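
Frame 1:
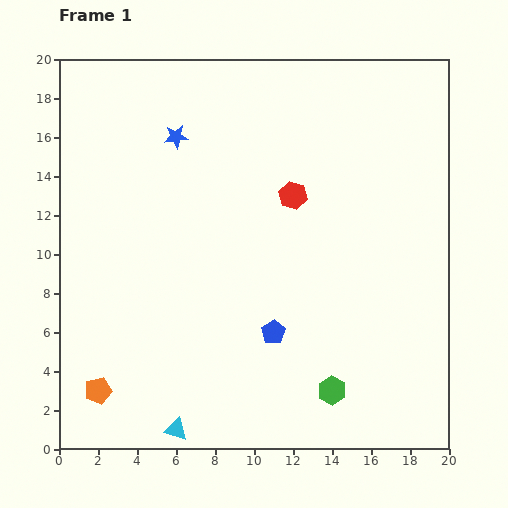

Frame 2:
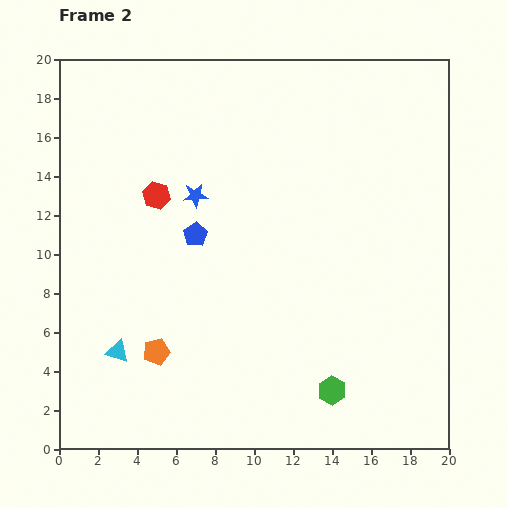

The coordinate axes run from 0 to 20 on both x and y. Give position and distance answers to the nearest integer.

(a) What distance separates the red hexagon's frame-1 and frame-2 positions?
7

The red hexagon moved from (12, 13) to (5, 13), a distance of √(7² + 0²) ≈ 7.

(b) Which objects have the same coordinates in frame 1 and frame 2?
the green hexagon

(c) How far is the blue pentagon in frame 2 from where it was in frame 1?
6

The blue pentagon moved from (11, 6) to (7, 11), a distance of √(4² + 5²) ≈ 6.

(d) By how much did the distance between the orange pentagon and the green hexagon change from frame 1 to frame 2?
-3

Distance in frame 1: 12. Distance in frame 2: 9.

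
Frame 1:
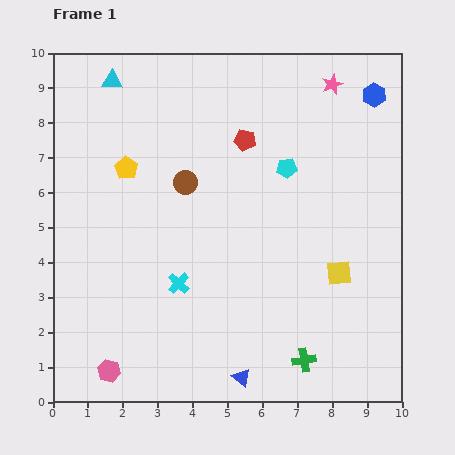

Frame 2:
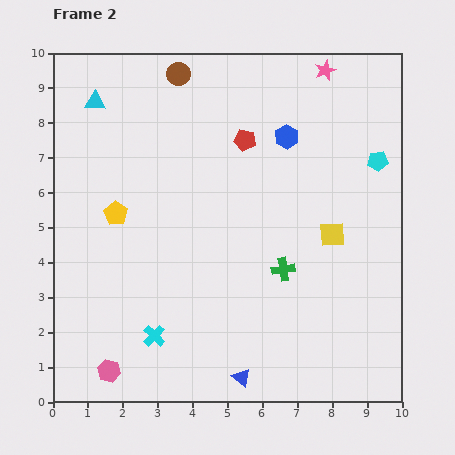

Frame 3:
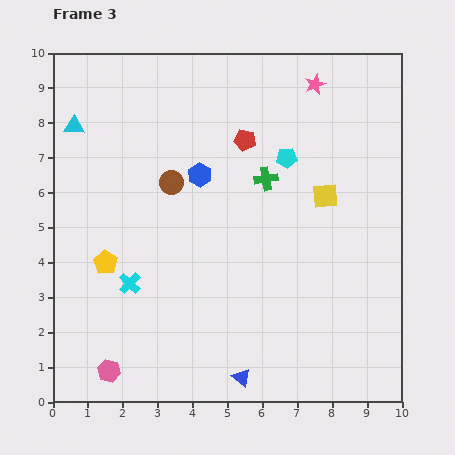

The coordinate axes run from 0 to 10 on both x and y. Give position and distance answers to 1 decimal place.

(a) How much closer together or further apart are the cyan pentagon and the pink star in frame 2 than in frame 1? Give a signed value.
+0.3

Distance in frame 1: 2.7. Distance in frame 2: 3.0.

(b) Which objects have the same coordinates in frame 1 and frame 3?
the pink hexagon, the red pentagon, the blue triangle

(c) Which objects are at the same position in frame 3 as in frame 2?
the pink hexagon, the red pentagon, the blue triangle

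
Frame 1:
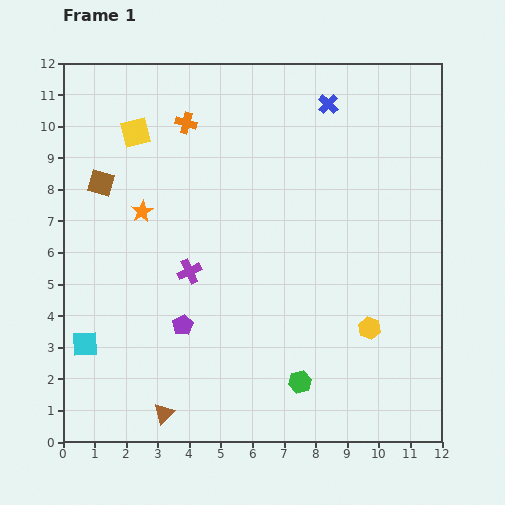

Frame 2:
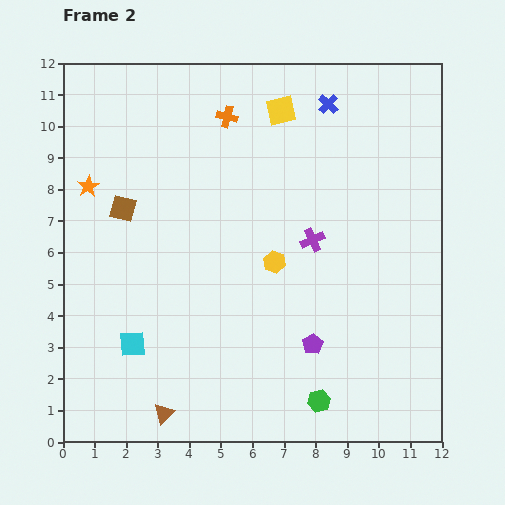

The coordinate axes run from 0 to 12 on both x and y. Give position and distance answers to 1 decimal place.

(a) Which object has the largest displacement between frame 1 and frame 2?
the yellow square

(moved 4.7; next 4.1)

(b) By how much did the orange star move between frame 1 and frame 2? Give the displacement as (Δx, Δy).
(-1.7, 0.8)

The orange star was at (2.5, 7.3) in frame 1 and (0.8, 8.1) in frame 2.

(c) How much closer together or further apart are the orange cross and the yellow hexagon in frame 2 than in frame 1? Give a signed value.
-3.9

Distance in frame 1: 8.7. Distance in frame 2: 4.8.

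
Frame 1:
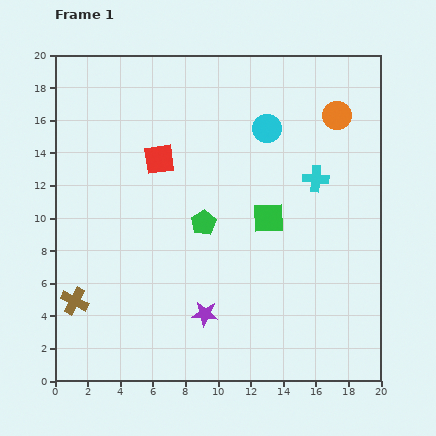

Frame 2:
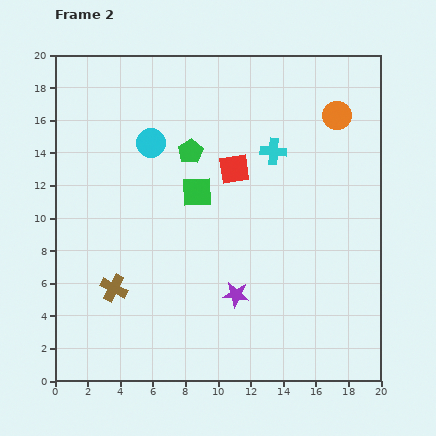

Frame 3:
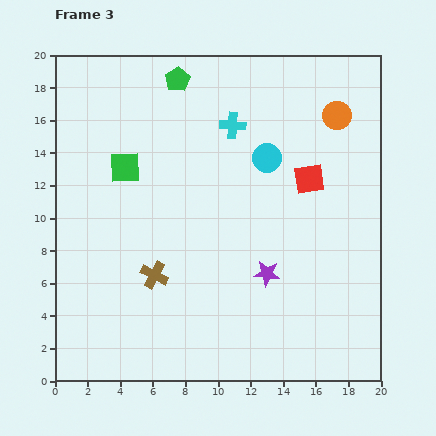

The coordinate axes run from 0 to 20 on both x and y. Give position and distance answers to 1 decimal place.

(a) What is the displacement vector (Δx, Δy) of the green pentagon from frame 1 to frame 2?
(-0.8, 4.4)

The green pentagon was at (9.1, 9.7) in frame 1 and (8.3, 14.1) in frame 2.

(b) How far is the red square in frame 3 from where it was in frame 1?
9.3

The red square moved from (6.4, 13.6) to (15.6, 12.4), a distance of √(9.2² + 1.2²) ≈ 9.3.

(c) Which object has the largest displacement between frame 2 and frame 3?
the cyan circle

(moved 7.2; next 4.6)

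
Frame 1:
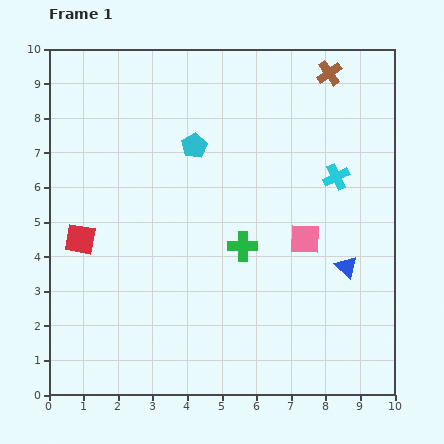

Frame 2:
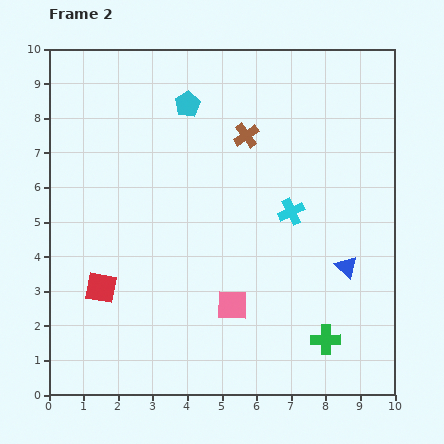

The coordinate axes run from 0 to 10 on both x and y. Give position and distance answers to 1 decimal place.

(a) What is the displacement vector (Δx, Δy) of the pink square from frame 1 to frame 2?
(-2.1, -1.9)

The pink square was at (7.4, 4.5) in frame 1 and (5.3, 2.6) in frame 2.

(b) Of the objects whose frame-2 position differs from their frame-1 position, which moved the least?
the cyan pentagon

(moved 1.2)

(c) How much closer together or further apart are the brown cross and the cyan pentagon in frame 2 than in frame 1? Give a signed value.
-2.5

Distance in frame 1: 4.4. Distance in frame 2: 1.9.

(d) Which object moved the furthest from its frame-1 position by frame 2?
the green cross

(moved 3.6; next 3.0)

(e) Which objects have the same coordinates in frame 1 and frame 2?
the blue triangle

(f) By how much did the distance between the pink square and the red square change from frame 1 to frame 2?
-2.7

Distance in frame 1: 6.5. Distance in frame 2: 3.8.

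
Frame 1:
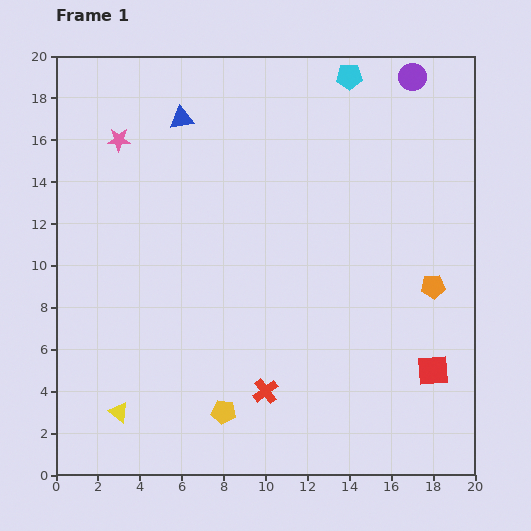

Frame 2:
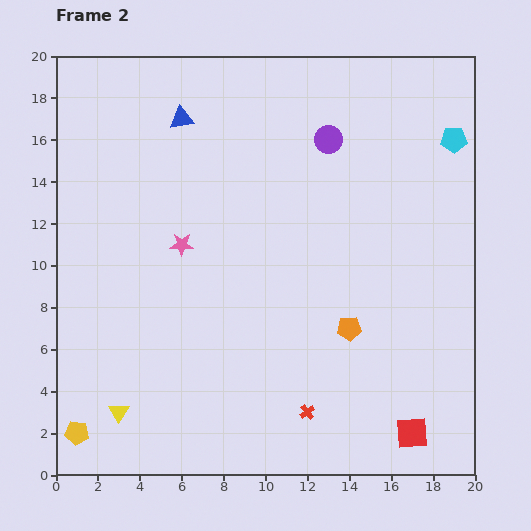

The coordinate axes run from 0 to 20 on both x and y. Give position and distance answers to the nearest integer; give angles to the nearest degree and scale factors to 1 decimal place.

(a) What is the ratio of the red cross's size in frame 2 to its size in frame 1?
0.6×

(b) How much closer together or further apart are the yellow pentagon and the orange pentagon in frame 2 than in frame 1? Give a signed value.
+2

Distance in frame 1: 12. Distance in frame 2: 14.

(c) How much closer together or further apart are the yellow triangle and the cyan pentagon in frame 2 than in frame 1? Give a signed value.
+2

Distance in frame 1: 19. Distance in frame 2: 21.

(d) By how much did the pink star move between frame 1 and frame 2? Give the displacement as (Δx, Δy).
(3, -5)

The pink star was at (3, 16) in frame 1 and (6, 11) in frame 2.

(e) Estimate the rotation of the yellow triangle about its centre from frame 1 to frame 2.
23° clockwise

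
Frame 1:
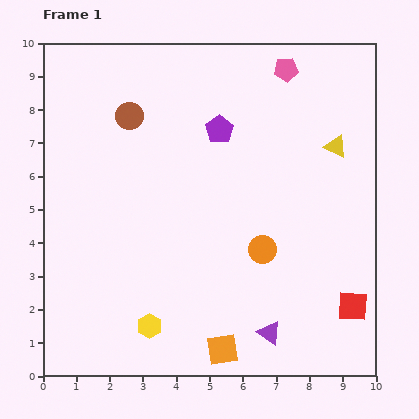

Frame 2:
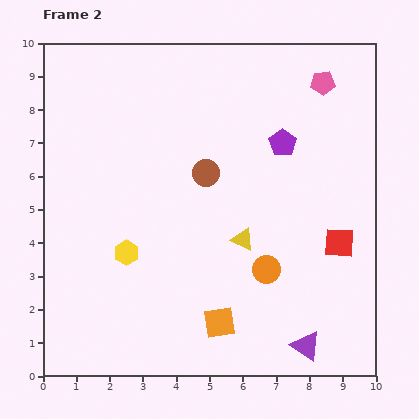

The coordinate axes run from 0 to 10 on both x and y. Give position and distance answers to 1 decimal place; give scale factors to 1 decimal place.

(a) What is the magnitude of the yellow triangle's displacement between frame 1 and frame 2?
4.0

The yellow triangle moved from (8.8, 6.9) to (6.0, 4.1), a distance of √(2.8² + 2.8²) ≈ 4.0.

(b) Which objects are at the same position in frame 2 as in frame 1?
none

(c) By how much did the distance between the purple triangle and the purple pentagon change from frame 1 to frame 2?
-0.2

Distance in frame 1: 6.3. Distance in frame 2: 6.1.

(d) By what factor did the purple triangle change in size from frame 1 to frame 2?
1.3×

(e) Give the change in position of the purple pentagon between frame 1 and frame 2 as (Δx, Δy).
(1.9, -0.4)

The purple pentagon was at (5.3, 7.4) in frame 1 and (7.2, 7.0) in frame 2.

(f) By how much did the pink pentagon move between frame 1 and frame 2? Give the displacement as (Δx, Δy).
(1.1, -0.4)

The pink pentagon was at (7.3, 9.2) in frame 1 and (8.4, 8.8) in frame 2.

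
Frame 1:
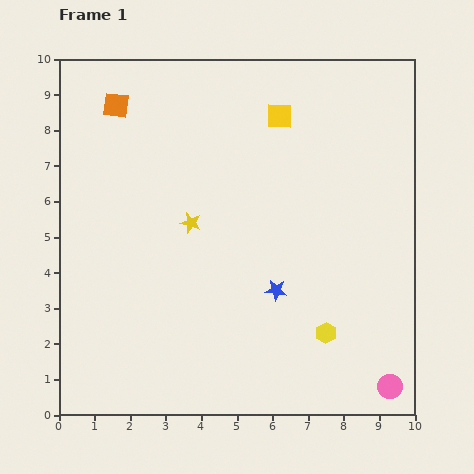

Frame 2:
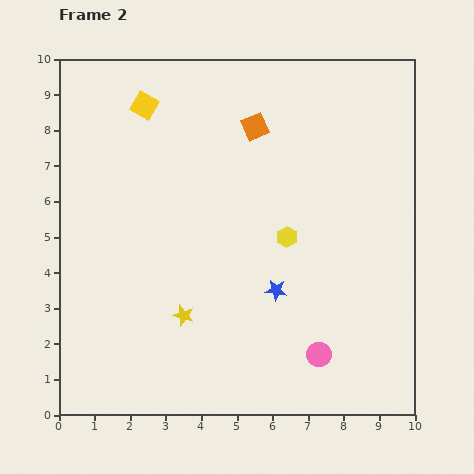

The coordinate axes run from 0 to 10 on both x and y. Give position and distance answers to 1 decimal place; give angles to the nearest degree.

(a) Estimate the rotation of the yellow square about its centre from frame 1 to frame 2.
29° clockwise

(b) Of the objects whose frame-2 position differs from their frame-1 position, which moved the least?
the pink circle

(moved 2.2)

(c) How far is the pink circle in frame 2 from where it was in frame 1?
2.2

The pink circle moved from (9.3, 0.8) to (7.3, 1.7), a distance of √(2.0² + 0.9²) ≈ 2.2.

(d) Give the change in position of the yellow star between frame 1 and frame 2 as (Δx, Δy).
(-0.2, -2.6)

The yellow star was at (3.7, 5.4) in frame 1 and (3.5, 2.8) in frame 2.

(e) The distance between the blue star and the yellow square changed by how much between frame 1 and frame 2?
+1.5

Distance in frame 1: 4.9. Distance in frame 2: 6.4.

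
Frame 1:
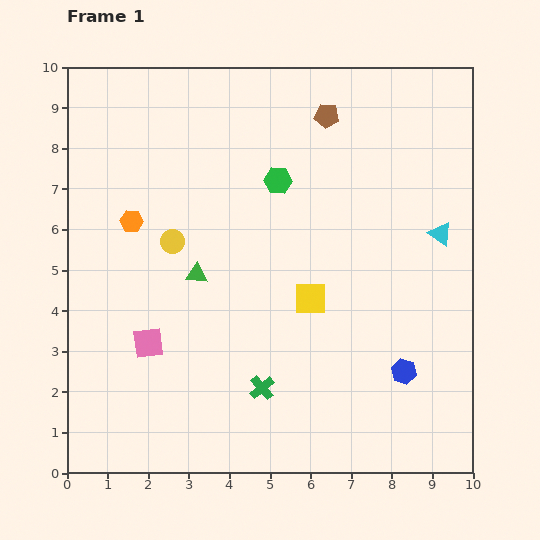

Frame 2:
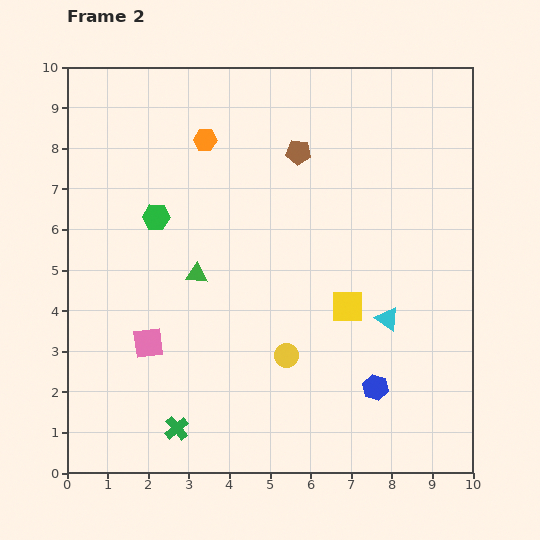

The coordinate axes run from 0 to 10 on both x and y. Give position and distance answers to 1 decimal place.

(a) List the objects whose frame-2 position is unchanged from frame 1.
the green triangle, the pink square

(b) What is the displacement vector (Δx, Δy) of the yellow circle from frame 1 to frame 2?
(2.8, -2.8)

The yellow circle was at (2.6, 5.7) in frame 1 and (5.4, 2.9) in frame 2.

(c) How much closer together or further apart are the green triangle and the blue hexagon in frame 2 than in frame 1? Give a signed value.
-0.4

Distance in frame 1: 5.6. Distance in frame 2: 5.2.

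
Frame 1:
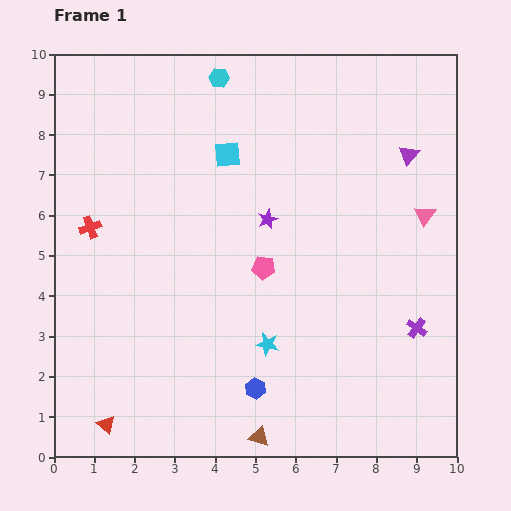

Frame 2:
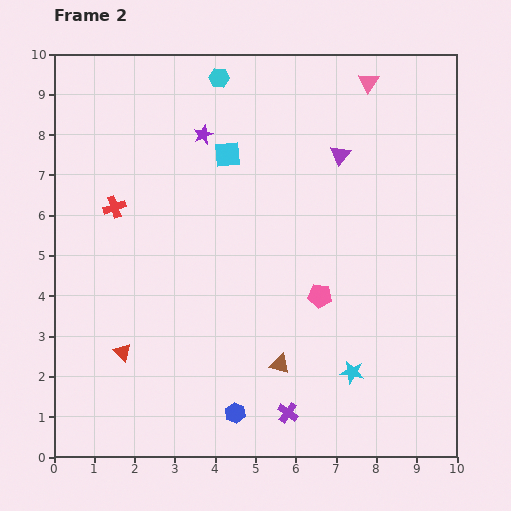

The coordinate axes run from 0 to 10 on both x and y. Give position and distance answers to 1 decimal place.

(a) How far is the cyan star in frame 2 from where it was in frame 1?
2.2

The cyan star moved from (5.3, 2.8) to (7.4, 2.1), a distance of √(2.1² + 0.7²) ≈ 2.2.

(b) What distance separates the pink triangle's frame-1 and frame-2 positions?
3.6

The pink triangle moved from (9.2, 6.0) to (7.8, 9.3), a distance of √(1.4² + 3.3²) ≈ 3.6.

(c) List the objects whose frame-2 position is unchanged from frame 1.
the cyan hexagon, the cyan square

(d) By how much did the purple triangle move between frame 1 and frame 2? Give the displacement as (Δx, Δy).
(-1.7, 0.0)

The purple triangle was at (8.8, 7.5) in frame 1 and (7.1, 7.5) in frame 2.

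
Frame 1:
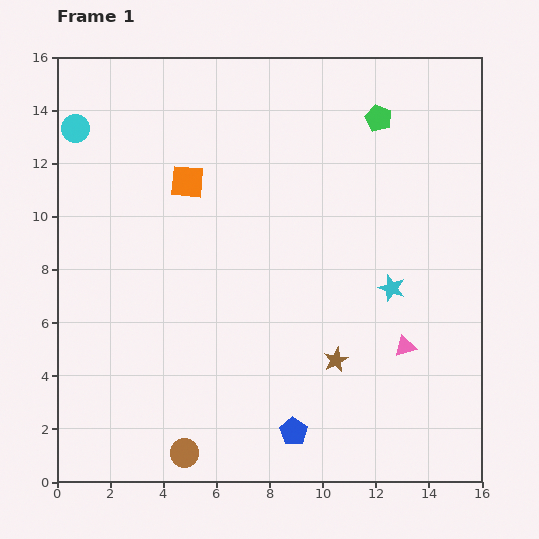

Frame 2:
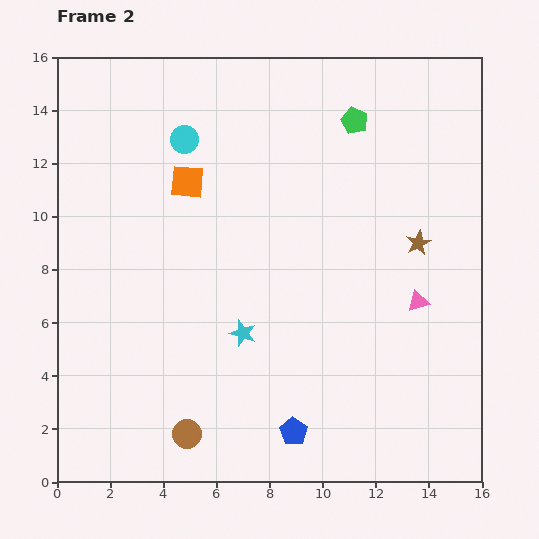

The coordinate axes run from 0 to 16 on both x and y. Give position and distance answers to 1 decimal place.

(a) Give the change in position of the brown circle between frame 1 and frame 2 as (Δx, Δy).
(0.1, 0.7)

The brown circle was at (4.8, 1.1) in frame 1 and (4.9, 1.8) in frame 2.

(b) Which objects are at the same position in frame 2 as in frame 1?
the orange square, the blue pentagon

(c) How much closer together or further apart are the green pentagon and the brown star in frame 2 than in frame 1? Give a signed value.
-4.0

Distance in frame 1: 9.2. Distance in frame 2: 5.2.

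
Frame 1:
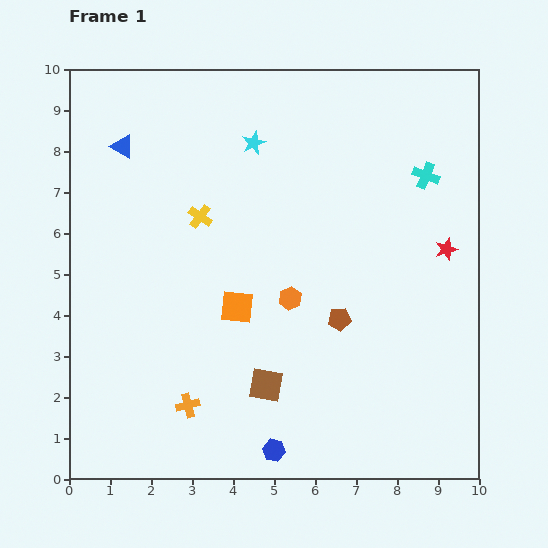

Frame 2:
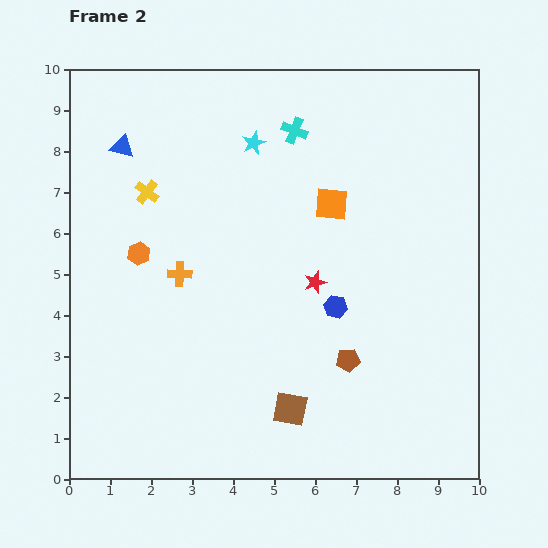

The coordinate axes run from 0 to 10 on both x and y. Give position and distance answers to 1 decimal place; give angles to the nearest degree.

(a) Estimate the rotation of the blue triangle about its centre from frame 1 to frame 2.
15° counter-clockwise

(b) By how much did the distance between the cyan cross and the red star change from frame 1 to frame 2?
+1.8

Distance in frame 1: 1.9. Distance in frame 2: 3.7.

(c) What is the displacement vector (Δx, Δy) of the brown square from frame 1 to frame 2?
(0.6, -0.6)

The brown square was at (4.8, 2.3) in frame 1 and (5.4, 1.7) in frame 2.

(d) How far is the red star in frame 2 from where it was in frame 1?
3.3

The red star moved from (9.2, 5.6) to (6.0, 4.8), a distance of √(3.2² + 0.8²) ≈ 3.3.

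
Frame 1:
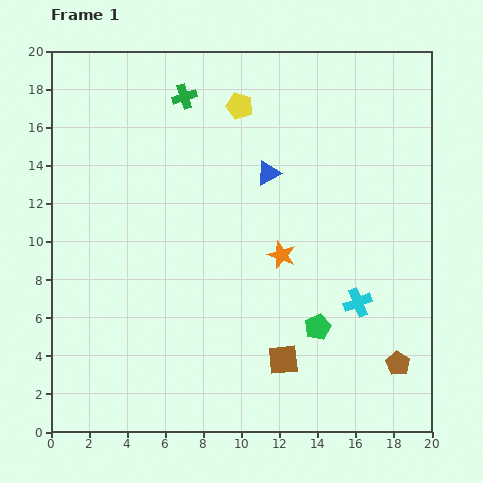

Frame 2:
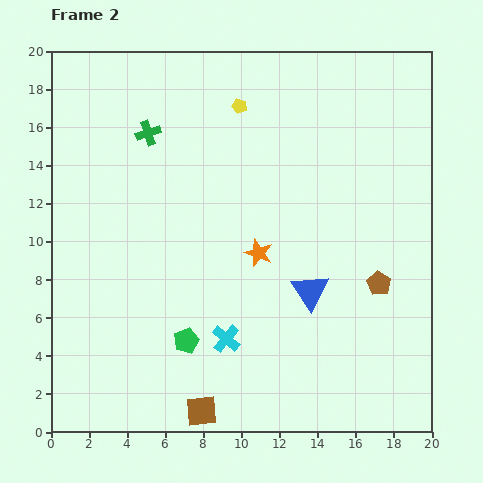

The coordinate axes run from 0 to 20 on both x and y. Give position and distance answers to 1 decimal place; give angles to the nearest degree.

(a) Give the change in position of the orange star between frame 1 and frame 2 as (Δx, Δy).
(-1.2, 0.1)

The orange star was at (12.1, 9.3) in frame 1 and (10.9, 9.4) in frame 2.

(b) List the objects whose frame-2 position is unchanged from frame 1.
the yellow pentagon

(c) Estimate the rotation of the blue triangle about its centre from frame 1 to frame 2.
34° counter-clockwise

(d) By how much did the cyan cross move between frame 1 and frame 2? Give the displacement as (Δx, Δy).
(-6.9, -1.9)

The cyan cross was at (16.1, 6.8) in frame 1 and (9.2, 4.9) in frame 2.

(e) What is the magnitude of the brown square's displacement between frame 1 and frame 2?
5.1

The brown square moved from (12.2, 3.8) to (7.9, 1.1), a distance of √(4.3² + 2.7²) ≈ 5.1.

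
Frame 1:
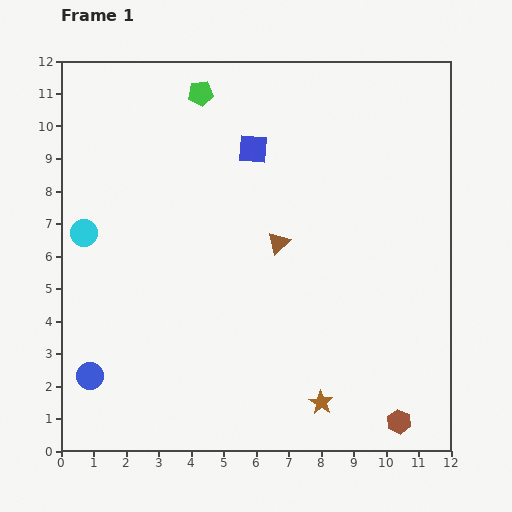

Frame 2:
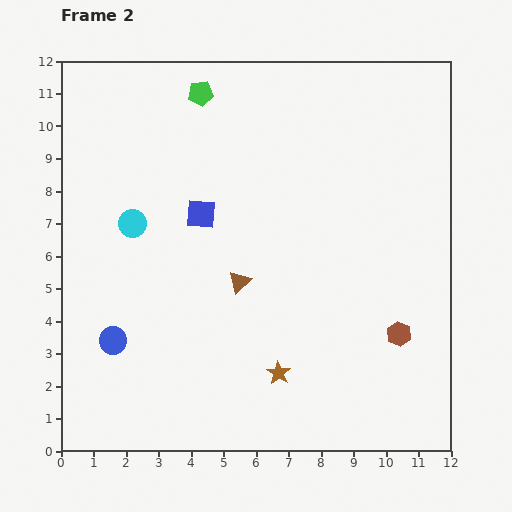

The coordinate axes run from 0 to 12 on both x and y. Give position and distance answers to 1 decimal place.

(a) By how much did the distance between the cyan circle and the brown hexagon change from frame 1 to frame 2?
-2.4

Distance in frame 1: 11.3. Distance in frame 2: 8.9.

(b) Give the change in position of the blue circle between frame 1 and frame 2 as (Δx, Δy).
(0.7, 1.1)

The blue circle was at (0.9, 2.3) in frame 1 and (1.6, 3.4) in frame 2.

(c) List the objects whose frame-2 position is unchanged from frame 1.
the green pentagon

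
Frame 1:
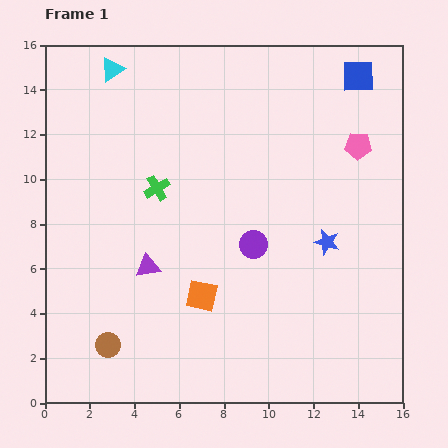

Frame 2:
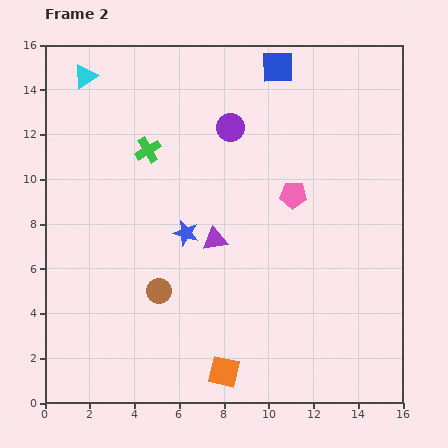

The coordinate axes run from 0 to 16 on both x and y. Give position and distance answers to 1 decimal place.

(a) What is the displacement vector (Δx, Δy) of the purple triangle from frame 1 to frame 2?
(3.0, 1.2)

The purple triangle was at (4.6, 6.1) in frame 1 and (7.6, 7.3) in frame 2.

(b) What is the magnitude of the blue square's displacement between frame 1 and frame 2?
3.6

The blue square moved from (14.0, 14.6) to (10.4, 15.0), a distance of √(3.6² + 0.4²) ≈ 3.6.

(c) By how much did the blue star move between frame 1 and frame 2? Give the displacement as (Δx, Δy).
(-6.3, 0.4)

The blue star was at (12.6, 7.2) in frame 1 and (6.3, 7.6) in frame 2.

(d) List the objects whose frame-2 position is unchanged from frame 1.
none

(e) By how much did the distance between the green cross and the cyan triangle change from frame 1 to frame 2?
-1.4

Distance in frame 1: 5.7. Distance in frame 2: 4.3.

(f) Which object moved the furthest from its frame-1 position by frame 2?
the blue star

(moved 6.3; next 5.3)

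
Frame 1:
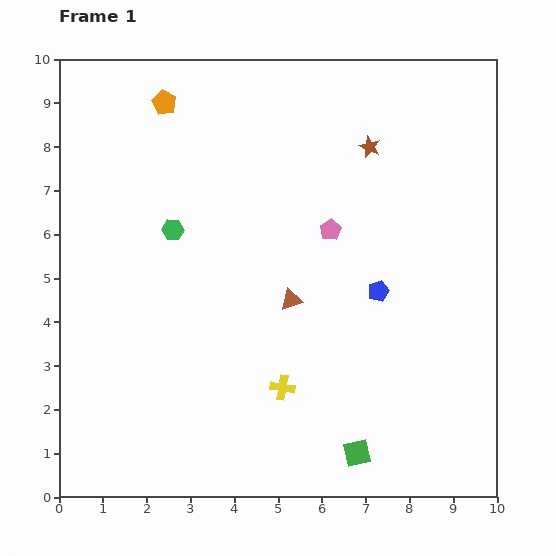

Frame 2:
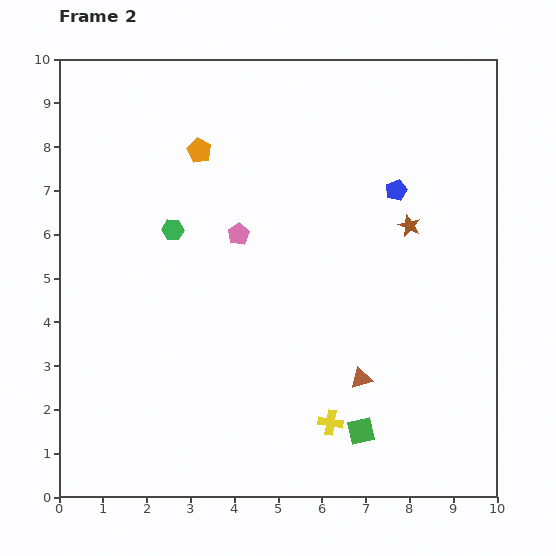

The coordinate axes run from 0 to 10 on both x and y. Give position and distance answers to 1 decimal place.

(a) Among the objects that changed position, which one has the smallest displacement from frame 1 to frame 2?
the green square

(moved 0.5)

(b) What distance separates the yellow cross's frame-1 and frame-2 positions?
1.4

The yellow cross moved from (5.1, 2.5) to (6.2, 1.7), a distance of √(1.1² + 0.8²) ≈ 1.4.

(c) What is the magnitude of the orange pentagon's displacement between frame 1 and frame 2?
1.4

The orange pentagon moved from (2.4, 9.0) to (3.2, 7.9), a distance of √(0.8² + 1.1²) ≈ 1.4.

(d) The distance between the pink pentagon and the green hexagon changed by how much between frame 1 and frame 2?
-2.1

Distance in frame 1: 3.6. Distance in frame 2: 1.5.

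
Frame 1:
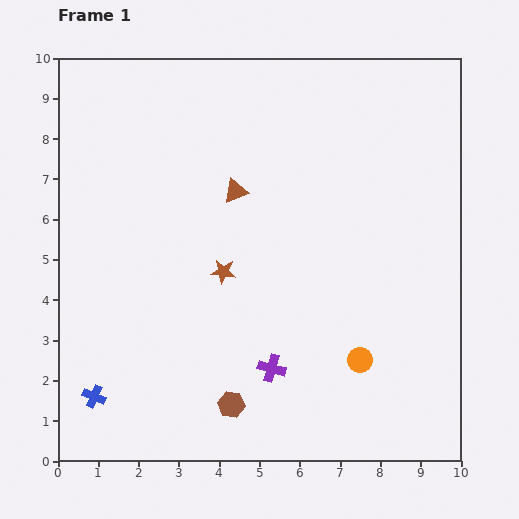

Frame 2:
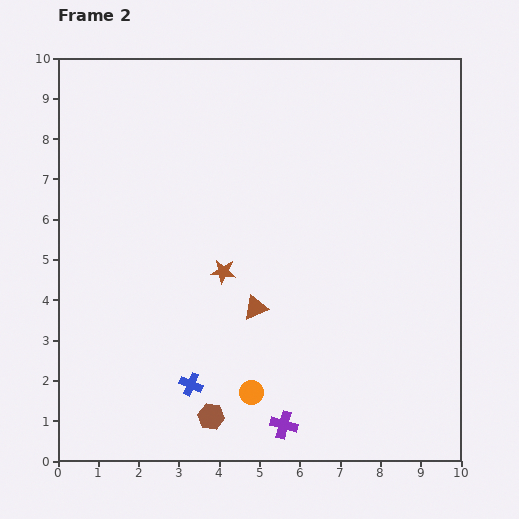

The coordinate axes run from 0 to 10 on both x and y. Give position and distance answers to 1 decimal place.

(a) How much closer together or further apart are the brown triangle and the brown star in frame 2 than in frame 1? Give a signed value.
-0.8

Distance in frame 1: 2.0. Distance in frame 2: 1.2.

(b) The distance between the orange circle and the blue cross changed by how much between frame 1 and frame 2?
-5.2

Distance in frame 1: 6.7. Distance in frame 2: 1.5.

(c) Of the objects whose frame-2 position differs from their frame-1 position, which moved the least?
the brown hexagon

(moved 0.6)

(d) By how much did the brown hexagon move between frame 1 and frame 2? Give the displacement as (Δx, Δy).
(-0.5, -0.3)

The brown hexagon was at (4.3, 1.4) in frame 1 and (3.8, 1.1) in frame 2.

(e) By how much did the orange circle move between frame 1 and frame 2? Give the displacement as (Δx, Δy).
(-2.7, -0.8)

The orange circle was at (7.5, 2.5) in frame 1 and (4.8, 1.7) in frame 2.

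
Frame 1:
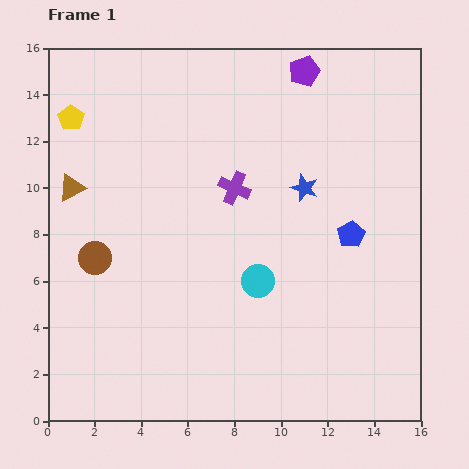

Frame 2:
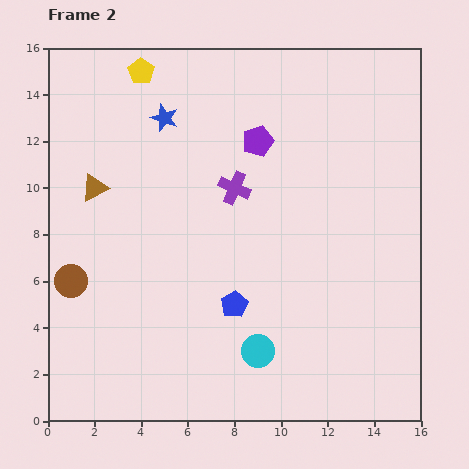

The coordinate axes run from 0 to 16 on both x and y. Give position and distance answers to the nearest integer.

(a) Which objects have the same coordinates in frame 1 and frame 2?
the purple cross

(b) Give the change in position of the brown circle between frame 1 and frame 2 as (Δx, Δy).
(-1, -1)

The brown circle was at (2, 7) in frame 1 and (1, 6) in frame 2.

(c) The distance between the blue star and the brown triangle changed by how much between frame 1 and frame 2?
-6

Distance in frame 1: 10. Distance in frame 2: 4.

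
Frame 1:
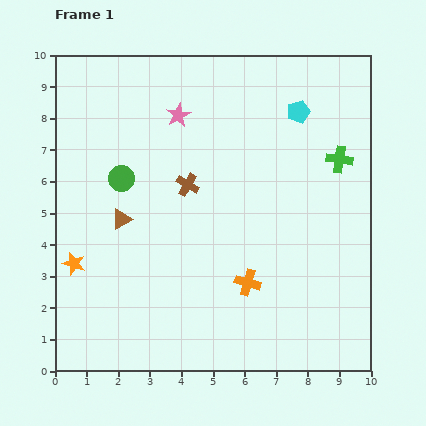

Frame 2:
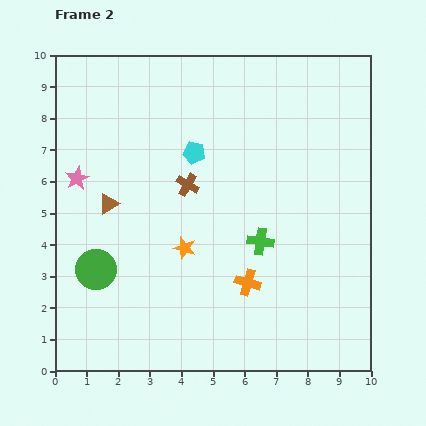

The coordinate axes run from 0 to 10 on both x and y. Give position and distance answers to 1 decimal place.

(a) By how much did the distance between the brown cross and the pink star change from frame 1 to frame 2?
+1.3

Distance in frame 1: 2.2. Distance in frame 2: 3.5.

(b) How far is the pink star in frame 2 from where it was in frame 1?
3.8

The pink star moved from (3.9, 8.1) to (0.7, 6.1), a distance of √(3.2² + 2.0²) ≈ 3.8.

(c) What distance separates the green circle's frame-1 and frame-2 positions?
3.0

The green circle moved from (2.1, 6.1) to (1.3, 3.2), a distance of √(0.8² + 2.9²) ≈ 3.0.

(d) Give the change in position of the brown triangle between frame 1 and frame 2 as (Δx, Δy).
(-0.4, 0.5)

The brown triangle was at (2.1, 4.8) in frame 1 and (1.7, 5.3) in frame 2.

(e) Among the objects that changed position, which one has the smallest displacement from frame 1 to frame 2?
the brown triangle

(moved 0.6)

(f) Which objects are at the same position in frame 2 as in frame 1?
the orange cross, the brown cross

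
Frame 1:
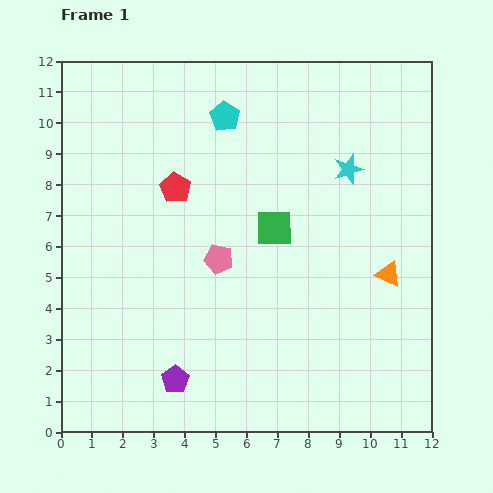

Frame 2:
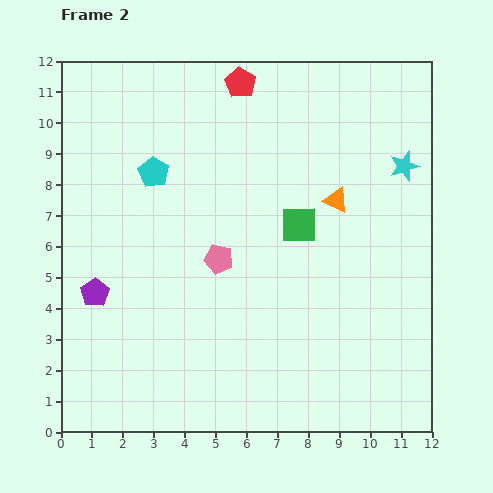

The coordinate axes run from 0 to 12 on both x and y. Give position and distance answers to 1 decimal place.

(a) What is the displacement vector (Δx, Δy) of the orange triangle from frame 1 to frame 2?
(-1.7, 2.4)

The orange triangle was at (10.6, 5.1) in frame 1 and (8.9, 7.5) in frame 2.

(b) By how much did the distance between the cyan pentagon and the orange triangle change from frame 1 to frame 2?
-1.4

Distance in frame 1: 7.4. Distance in frame 2: 6.0.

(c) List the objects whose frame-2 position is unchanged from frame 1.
the pink pentagon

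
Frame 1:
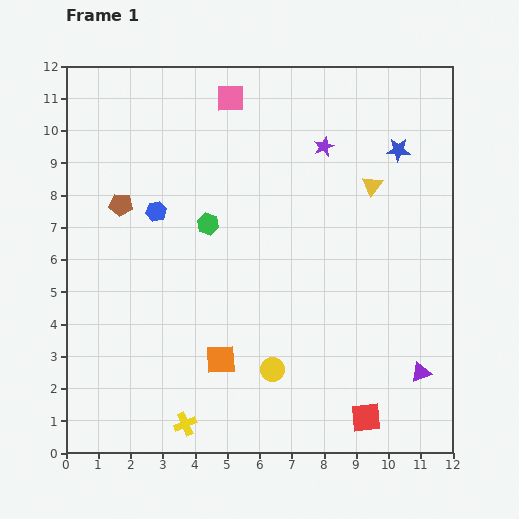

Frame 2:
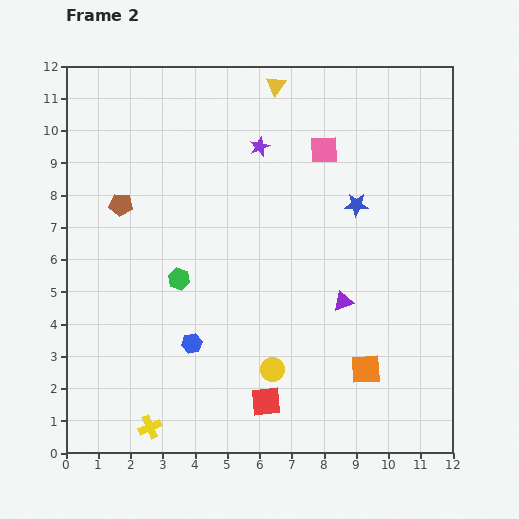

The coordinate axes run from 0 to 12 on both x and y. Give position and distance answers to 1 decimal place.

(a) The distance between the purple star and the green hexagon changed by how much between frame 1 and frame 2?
+0.5

Distance in frame 1: 4.3. Distance in frame 2: 4.8.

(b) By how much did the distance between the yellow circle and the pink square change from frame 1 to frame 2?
-1.5

Distance in frame 1: 8.5. Distance in frame 2: 7.0.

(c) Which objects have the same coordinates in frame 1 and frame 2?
the yellow circle, the brown pentagon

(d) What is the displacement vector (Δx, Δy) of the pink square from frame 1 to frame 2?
(2.9, -1.6)

The pink square was at (5.1, 11.0) in frame 1 and (8.0, 9.4) in frame 2.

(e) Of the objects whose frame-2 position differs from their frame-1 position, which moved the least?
the yellow cross

(moved 1.1)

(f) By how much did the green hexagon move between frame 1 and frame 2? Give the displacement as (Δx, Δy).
(-0.9, -1.7)

The green hexagon was at (4.4, 7.1) in frame 1 and (3.5, 5.4) in frame 2.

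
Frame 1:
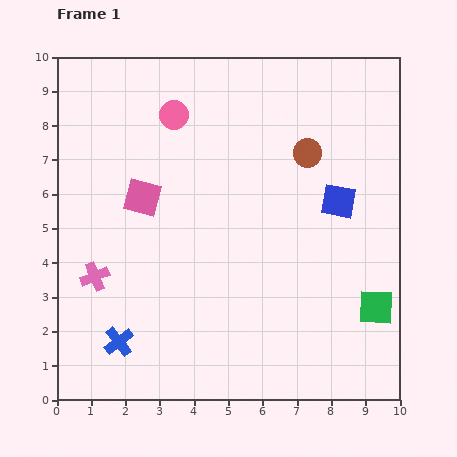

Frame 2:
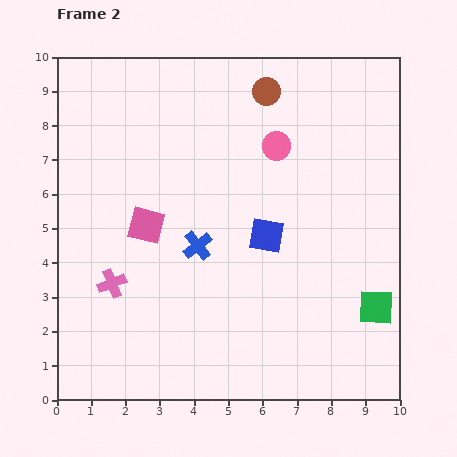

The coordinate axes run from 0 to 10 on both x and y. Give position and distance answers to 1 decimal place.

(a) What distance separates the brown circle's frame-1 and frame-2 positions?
2.2

The brown circle moved from (7.3, 7.2) to (6.1, 9.0), a distance of √(1.2² + 1.8²) ≈ 2.2.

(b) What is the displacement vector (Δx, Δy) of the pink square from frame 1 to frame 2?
(0.1, -0.8)

The pink square was at (2.5, 5.9) in frame 1 and (2.6, 5.1) in frame 2.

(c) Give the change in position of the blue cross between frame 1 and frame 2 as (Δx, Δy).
(2.3, 2.8)

The blue cross was at (1.8, 1.7) in frame 1 and (4.1, 4.5) in frame 2.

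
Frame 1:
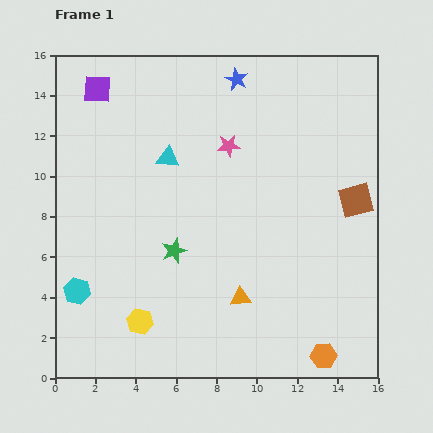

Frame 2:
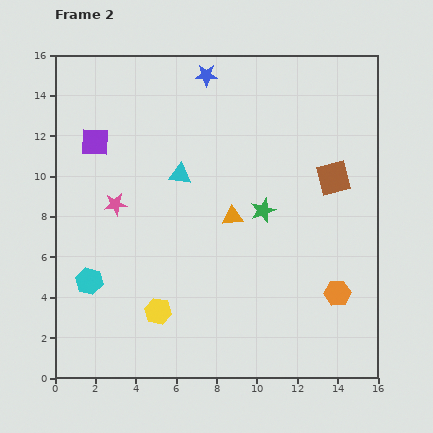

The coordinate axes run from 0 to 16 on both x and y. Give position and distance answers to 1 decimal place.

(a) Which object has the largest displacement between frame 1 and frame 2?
the pink star

(moved 6.3; next 4.8)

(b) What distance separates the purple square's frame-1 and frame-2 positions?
2.6

The purple square moved from (2.1, 14.3) to (2.0, 11.7), a distance of √(0.1² + 2.6²) ≈ 2.6.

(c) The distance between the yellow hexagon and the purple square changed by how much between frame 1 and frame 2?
-2.7

Distance in frame 1: 11.7. Distance in frame 2: 9.0.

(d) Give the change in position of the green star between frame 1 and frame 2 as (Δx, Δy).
(4.4, 2.0)

The green star was at (5.9, 6.3) in frame 1 and (10.3, 8.3) in frame 2.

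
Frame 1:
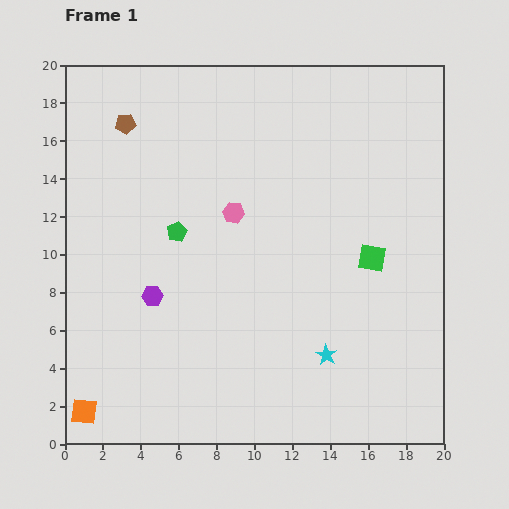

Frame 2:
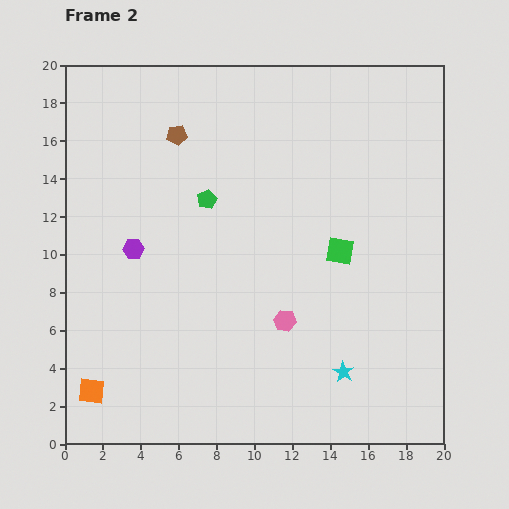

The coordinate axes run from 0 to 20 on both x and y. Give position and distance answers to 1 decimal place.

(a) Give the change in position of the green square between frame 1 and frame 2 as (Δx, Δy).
(-1.7, 0.4)

The green square was at (16.2, 9.8) in frame 1 and (14.5, 10.2) in frame 2.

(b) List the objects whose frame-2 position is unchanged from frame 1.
none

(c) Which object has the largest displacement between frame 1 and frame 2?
the pink hexagon

(moved 6.3; next 2.8)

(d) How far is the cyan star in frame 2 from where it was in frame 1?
1.3

The cyan star moved from (13.8, 4.7) to (14.7, 3.8), a distance of √(0.9² + 0.9²) ≈ 1.3.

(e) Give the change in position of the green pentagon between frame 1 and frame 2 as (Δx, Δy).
(1.6, 1.7)

The green pentagon was at (5.9, 11.2) in frame 1 and (7.5, 12.9) in frame 2.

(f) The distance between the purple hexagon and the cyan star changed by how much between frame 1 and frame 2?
+3.2

Distance in frame 1: 9.7. Distance in frame 2: 12.9.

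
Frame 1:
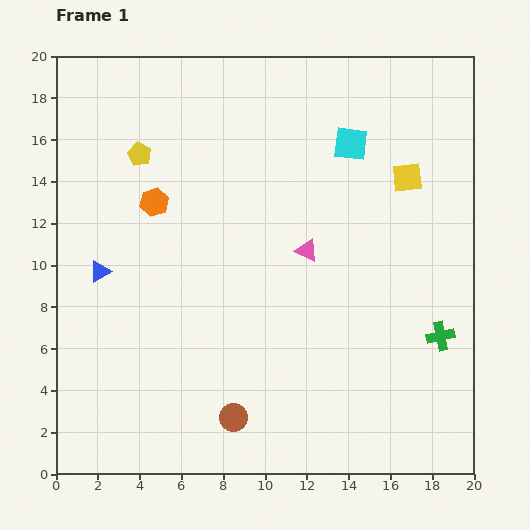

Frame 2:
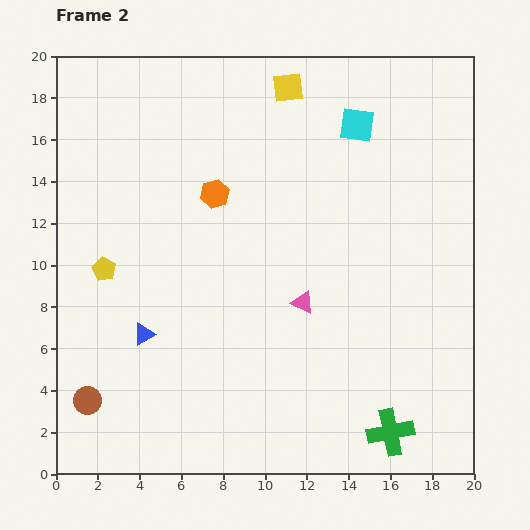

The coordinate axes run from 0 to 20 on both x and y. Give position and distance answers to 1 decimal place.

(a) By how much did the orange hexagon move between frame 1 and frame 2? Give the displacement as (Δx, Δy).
(2.9, 0.4)

The orange hexagon was at (4.7, 13.0) in frame 1 and (7.6, 13.4) in frame 2.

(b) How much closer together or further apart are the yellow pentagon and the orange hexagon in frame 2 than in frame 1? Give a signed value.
+4.0

Distance in frame 1: 2.4. Distance in frame 2: 6.4.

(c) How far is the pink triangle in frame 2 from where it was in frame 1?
2.5

The pink triangle moved from (12.0, 10.7) to (11.8, 8.2), a distance of √(0.2² + 2.5²) ≈ 2.5.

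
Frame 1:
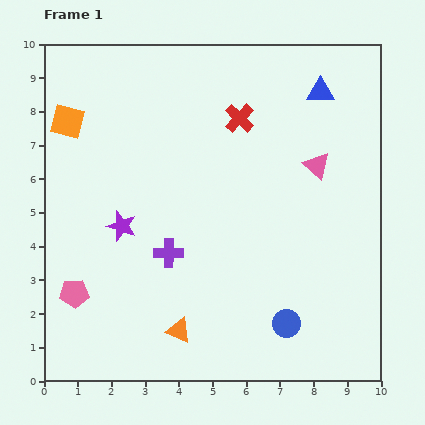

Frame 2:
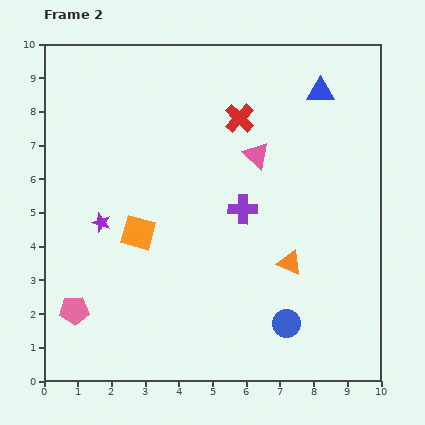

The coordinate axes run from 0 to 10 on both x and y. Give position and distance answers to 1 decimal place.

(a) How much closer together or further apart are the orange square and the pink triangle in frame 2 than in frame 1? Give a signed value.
-3.3

Distance in frame 1: 7.5. Distance in frame 2: 4.2.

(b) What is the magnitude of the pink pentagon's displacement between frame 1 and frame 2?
0.5

The pink pentagon moved from (0.9, 2.6) to (0.9, 2.1), a distance of √(0.0² + 0.5²) ≈ 0.5.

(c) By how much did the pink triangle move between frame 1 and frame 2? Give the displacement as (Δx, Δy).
(-1.8, 0.3)

The pink triangle was at (8.1, 6.4) in frame 1 and (6.3, 6.7) in frame 2.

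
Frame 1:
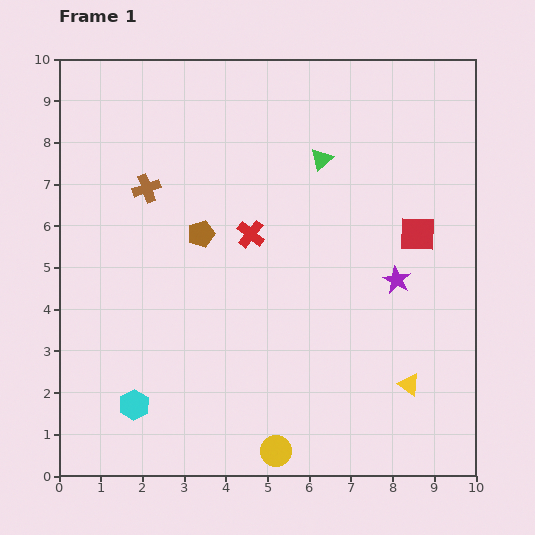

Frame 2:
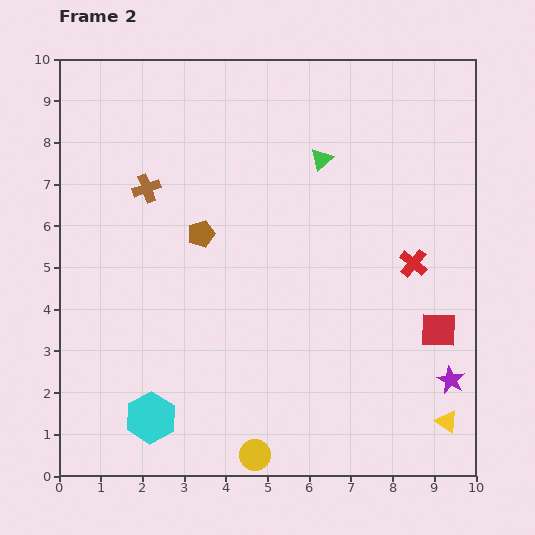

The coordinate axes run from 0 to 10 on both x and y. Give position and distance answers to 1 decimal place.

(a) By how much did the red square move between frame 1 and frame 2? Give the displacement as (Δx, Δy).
(0.5, -2.3)

The red square was at (8.6, 5.8) in frame 1 and (9.1, 3.5) in frame 2.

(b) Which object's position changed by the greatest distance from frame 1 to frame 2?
the red cross

(moved 4.0; next 2.7)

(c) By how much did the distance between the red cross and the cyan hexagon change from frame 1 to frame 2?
+2.3

Distance in frame 1: 5.0. Distance in frame 2: 7.3.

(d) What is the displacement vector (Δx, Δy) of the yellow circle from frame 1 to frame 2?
(-0.5, -0.1)

The yellow circle was at (5.2, 0.6) in frame 1 and (4.7, 0.5) in frame 2.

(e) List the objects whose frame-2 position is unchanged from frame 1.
the green triangle, the brown pentagon, the brown cross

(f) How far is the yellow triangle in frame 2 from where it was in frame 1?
1.3

The yellow triangle moved from (8.4, 2.2) to (9.3, 1.3), a distance of √(0.9² + 0.9²) ≈ 1.3.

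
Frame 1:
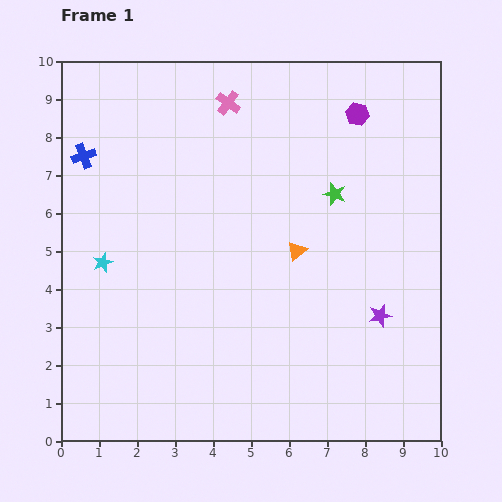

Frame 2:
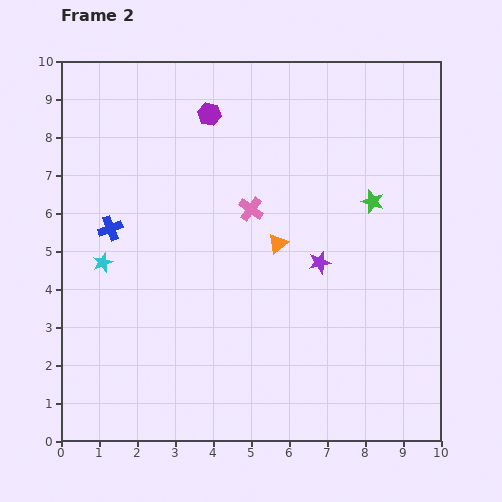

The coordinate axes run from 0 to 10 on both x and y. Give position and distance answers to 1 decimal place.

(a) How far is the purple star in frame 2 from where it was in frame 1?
2.1

The purple star moved from (8.4, 3.3) to (6.8, 4.7), a distance of √(1.6² + 1.4²) ≈ 2.1.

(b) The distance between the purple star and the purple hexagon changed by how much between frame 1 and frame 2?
-0.4

Distance in frame 1: 5.3. Distance in frame 2: 4.9.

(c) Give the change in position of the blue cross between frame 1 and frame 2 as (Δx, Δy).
(0.7, -1.9)

The blue cross was at (0.6, 7.5) in frame 1 and (1.3, 5.6) in frame 2.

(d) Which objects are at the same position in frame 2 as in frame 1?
the cyan star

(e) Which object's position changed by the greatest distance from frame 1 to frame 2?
the purple hexagon

(moved 3.9; next 2.9)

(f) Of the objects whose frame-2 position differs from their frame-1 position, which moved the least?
the orange triangle

(moved 0.5)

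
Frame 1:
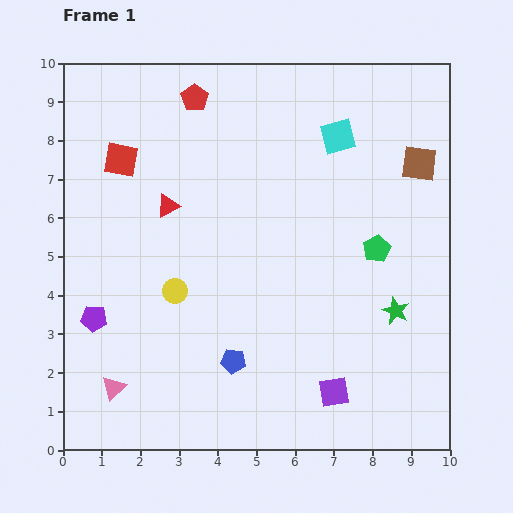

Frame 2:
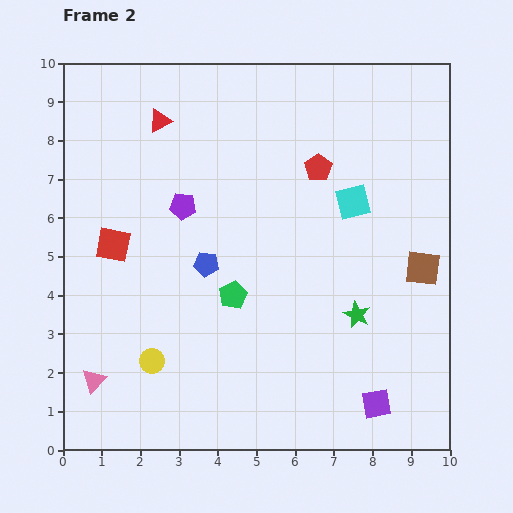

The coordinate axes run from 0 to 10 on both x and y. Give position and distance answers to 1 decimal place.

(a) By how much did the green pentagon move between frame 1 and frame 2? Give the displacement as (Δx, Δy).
(-3.7, -1.2)

The green pentagon was at (8.1, 5.2) in frame 1 and (4.4, 4.0) in frame 2.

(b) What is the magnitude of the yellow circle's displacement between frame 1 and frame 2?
1.9

The yellow circle moved from (2.9, 4.1) to (2.3, 2.3), a distance of √(0.6² + 1.8²) ≈ 1.9.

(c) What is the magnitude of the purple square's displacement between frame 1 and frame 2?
1.1

The purple square moved from (7.0, 1.5) to (8.1, 1.2), a distance of √(1.1² + 0.3²) ≈ 1.1.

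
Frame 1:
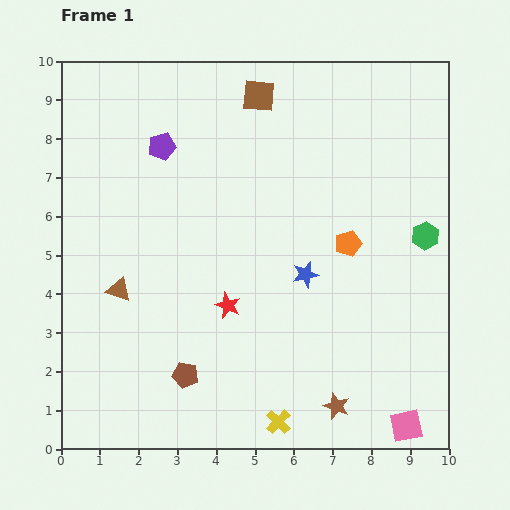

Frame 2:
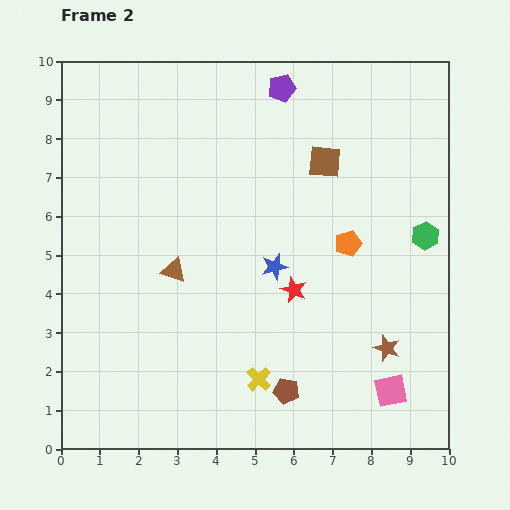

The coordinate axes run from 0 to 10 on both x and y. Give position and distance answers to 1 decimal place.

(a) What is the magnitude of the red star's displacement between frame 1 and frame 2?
1.7

The red star moved from (4.3, 3.7) to (6.0, 4.1), a distance of √(1.7² + 0.4²) ≈ 1.7.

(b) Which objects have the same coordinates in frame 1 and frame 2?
the green hexagon, the orange pentagon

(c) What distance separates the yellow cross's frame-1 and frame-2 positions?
1.2

The yellow cross moved from (5.6, 0.7) to (5.1, 1.8), a distance of √(0.5² + 1.1²) ≈ 1.2.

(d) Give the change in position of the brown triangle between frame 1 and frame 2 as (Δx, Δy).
(1.4, 0.5)

The brown triangle was at (1.5, 4.1) in frame 1 and (2.9, 4.6) in frame 2.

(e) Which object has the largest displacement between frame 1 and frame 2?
the purple pentagon

(moved 3.4; next 2.6)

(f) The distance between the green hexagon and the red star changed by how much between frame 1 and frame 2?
-1.7

Distance in frame 1: 5.4. Distance in frame 2: 3.7.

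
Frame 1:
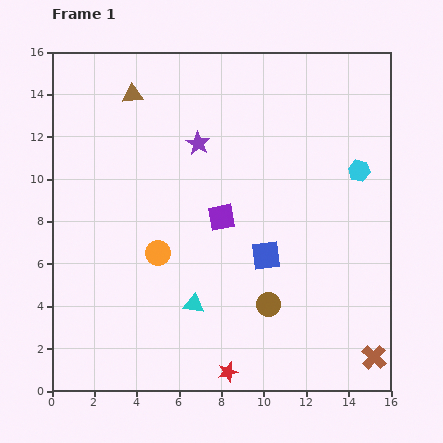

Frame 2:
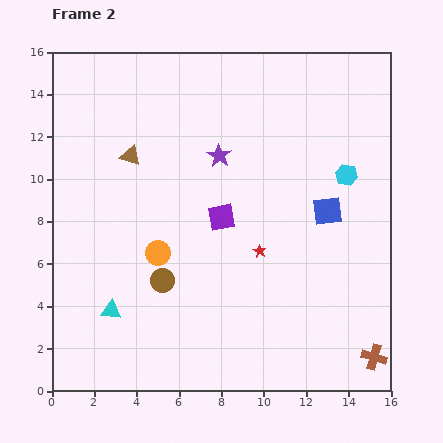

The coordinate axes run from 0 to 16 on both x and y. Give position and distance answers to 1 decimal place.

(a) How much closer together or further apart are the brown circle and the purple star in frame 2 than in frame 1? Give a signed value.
-1.8

Distance in frame 1: 8.3. Distance in frame 2: 6.5.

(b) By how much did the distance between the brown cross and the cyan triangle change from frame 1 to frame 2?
+3.7

Distance in frame 1: 8.9. Distance in frame 2: 12.6.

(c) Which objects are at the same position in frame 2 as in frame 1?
the brown cross, the orange circle, the purple square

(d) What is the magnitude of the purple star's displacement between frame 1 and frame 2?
1.2

The purple star moved from (6.9, 11.7) to (7.9, 11.1), a distance of √(1.0² + 0.6²) ≈ 1.2.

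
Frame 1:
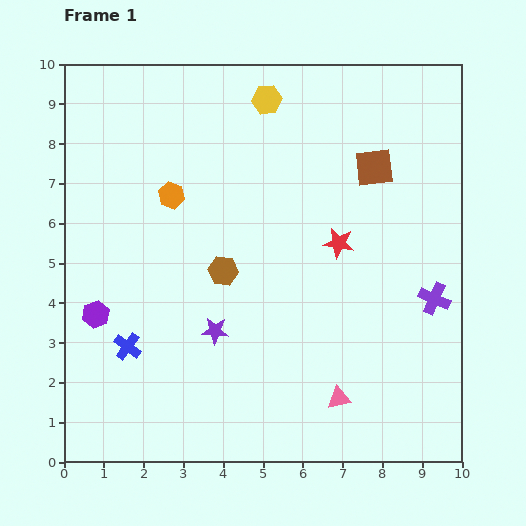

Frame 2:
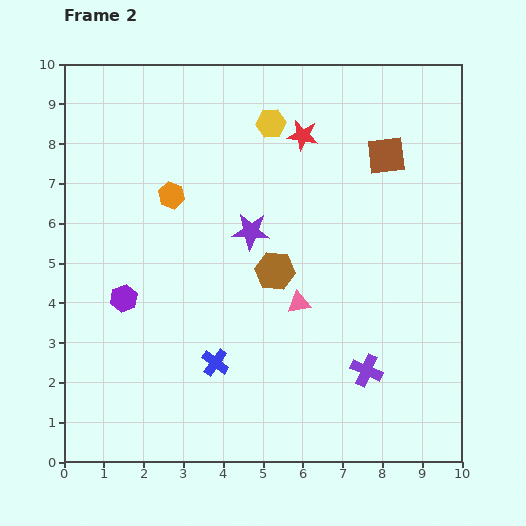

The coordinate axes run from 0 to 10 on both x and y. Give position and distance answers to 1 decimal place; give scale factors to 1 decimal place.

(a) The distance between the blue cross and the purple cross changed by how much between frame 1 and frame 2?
-4.0

Distance in frame 1: 7.8. Distance in frame 2: 3.8.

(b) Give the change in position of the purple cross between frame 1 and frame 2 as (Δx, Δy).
(-1.7, -1.8)

The purple cross was at (9.3, 4.1) in frame 1 and (7.6, 2.3) in frame 2.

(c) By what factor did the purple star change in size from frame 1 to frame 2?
1.4×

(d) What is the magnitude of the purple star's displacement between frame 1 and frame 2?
2.7

The purple star moved from (3.8, 3.3) to (4.7, 5.8), a distance of √(0.9² + 2.5²) ≈ 2.7.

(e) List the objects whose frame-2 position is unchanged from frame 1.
the orange hexagon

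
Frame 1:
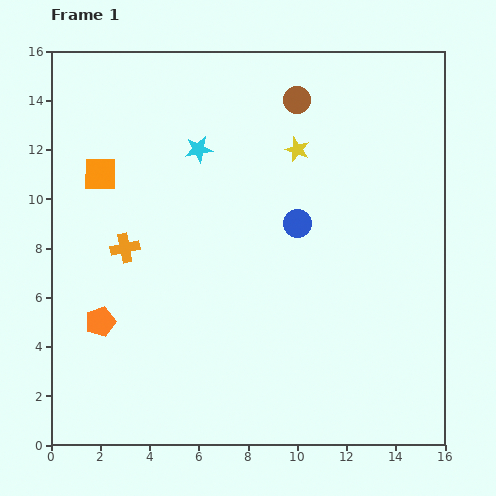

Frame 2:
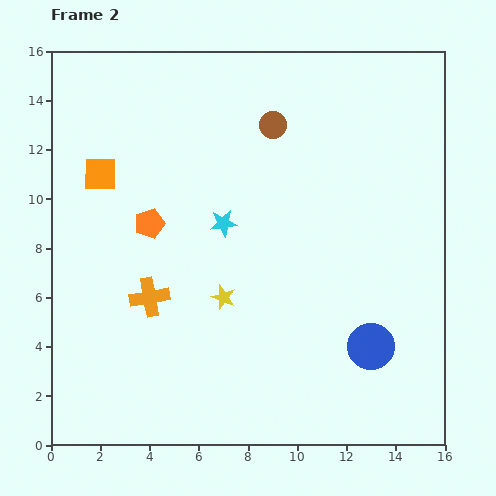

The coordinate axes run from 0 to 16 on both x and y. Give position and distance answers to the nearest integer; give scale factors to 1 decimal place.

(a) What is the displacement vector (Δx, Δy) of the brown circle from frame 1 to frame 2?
(-1, -1)

The brown circle was at (10, 14) in frame 1 and (9, 13) in frame 2.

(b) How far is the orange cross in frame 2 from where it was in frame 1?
2

The orange cross moved from (3, 8) to (4, 6), a distance of √(1² + 2²) ≈ 2.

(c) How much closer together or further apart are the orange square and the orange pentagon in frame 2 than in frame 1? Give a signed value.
-3

Distance in frame 1: 6. Distance in frame 2: 3.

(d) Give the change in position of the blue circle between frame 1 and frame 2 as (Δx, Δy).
(3, -5)

The blue circle was at (10, 9) in frame 1 and (13, 4) in frame 2.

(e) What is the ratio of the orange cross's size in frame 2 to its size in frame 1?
1.3×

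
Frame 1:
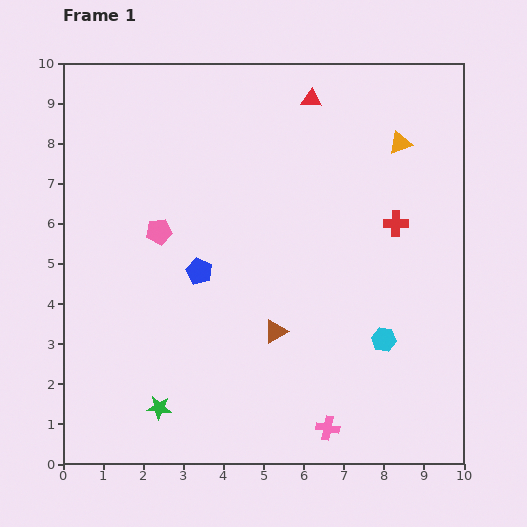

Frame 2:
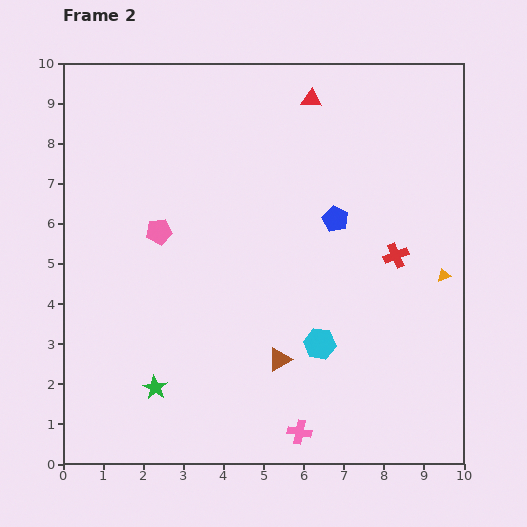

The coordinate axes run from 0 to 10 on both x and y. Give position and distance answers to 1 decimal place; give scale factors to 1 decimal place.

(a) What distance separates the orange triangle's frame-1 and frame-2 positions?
3.5

The orange triangle moved from (8.4, 8.0) to (9.5, 4.7), a distance of √(1.1² + 3.3²) ≈ 3.5.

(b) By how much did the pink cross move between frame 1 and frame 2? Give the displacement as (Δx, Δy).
(-0.7, -0.1)

The pink cross was at (6.6, 0.9) in frame 1 and (5.9, 0.8) in frame 2.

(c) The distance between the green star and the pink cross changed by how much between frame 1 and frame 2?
-0.4

Distance in frame 1: 4.2. Distance in frame 2: 3.8.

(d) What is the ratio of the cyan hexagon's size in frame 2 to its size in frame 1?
1.3×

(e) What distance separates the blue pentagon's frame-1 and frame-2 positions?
3.6

The blue pentagon moved from (3.4, 4.8) to (6.8, 6.1), a distance of √(3.4² + 1.3²) ≈ 3.6.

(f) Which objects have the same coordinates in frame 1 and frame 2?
the pink pentagon, the red triangle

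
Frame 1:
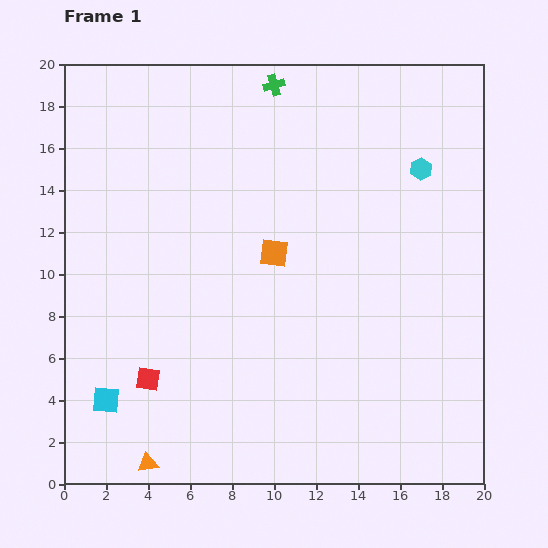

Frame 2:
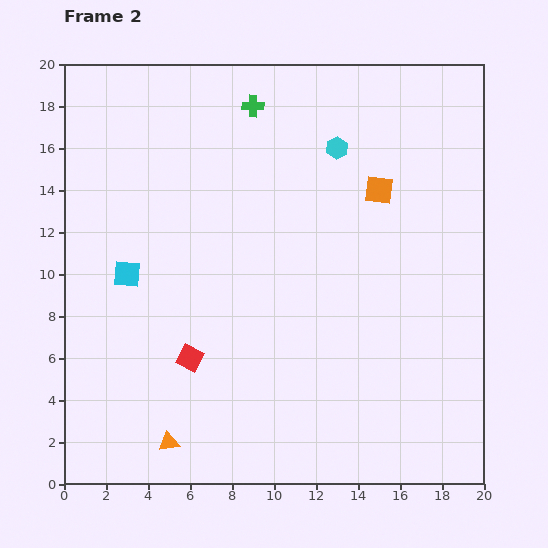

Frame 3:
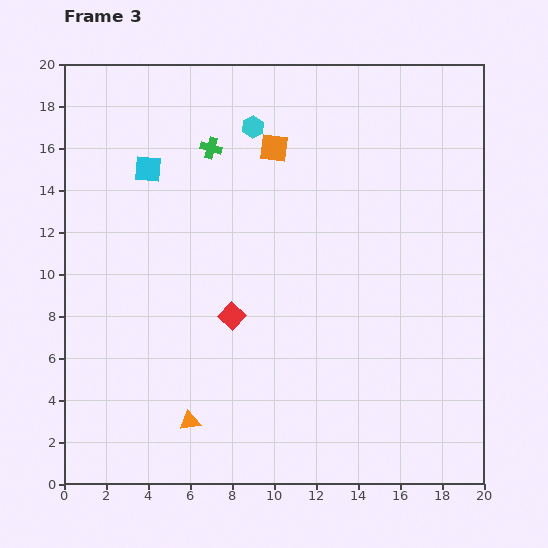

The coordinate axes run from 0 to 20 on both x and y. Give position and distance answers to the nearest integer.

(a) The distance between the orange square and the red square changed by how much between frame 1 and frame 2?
+4

Distance in frame 1: 8. Distance in frame 2: 12.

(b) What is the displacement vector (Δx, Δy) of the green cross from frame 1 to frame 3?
(-3, -3)

The green cross was at (10, 19) in frame 1 and (7, 16) in frame 3.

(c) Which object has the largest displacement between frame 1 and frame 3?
the cyan square

(moved 11; next 8)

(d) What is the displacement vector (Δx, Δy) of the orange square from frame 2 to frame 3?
(-5, 2)

The orange square was at (15, 14) in frame 2 and (10, 16) in frame 3.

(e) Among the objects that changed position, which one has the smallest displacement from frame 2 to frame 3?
the orange triangle

(moved 1)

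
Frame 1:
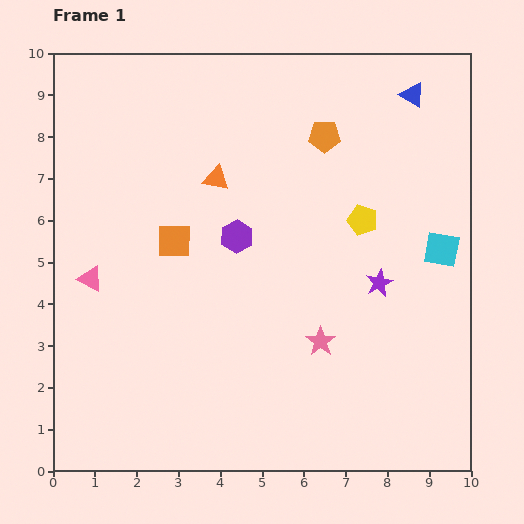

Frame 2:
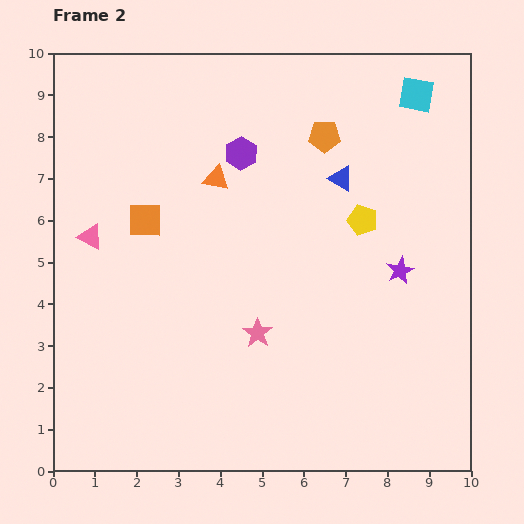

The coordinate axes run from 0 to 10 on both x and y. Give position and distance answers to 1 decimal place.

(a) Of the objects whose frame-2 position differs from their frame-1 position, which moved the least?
the purple star

(moved 0.6)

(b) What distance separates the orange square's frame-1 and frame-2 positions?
0.9

The orange square moved from (2.9, 5.5) to (2.2, 6.0), a distance of √(0.7² + 0.5²) ≈ 0.9.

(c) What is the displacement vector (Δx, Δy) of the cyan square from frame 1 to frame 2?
(-0.6, 3.7)

The cyan square was at (9.3, 5.3) in frame 1 and (8.7, 9.0) in frame 2.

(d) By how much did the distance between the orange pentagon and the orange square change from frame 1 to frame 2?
+0.3

Distance in frame 1: 4.4. Distance in frame 2: 4.7.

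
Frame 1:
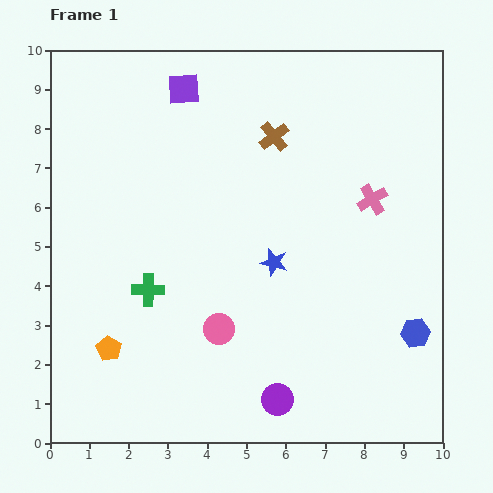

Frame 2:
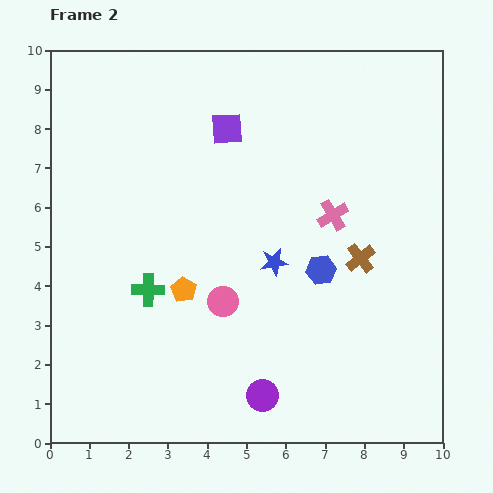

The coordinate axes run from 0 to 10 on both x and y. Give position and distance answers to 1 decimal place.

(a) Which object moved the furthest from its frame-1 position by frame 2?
the brown cross

(moved 3.8; next 2.9)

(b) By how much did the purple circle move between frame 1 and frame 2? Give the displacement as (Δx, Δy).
(-0.4, 0.1)

The purple circle was at (5.8, 1.1) in frame 1 and (5.4, 1.2) in frame 2.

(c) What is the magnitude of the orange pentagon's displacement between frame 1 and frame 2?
2.4

The orange pentagon moved from (1.5, 2.4) to (3.4, 3.9), a distance of √(1.9² + 1.5²) ≈ 2.4.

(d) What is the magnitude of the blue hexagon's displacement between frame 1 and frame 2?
2.9

The blue hexagon moved from (9.3, 2.8) to (6.9, 4.4), a distance of √(2.4² + 1.6²) ≈ 2.9.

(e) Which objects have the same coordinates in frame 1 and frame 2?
the green cross, the blue star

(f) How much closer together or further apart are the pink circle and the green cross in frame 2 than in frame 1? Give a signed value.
-0.2

Distance in frame 1: 2.1. Distance in frame 2: 1.9.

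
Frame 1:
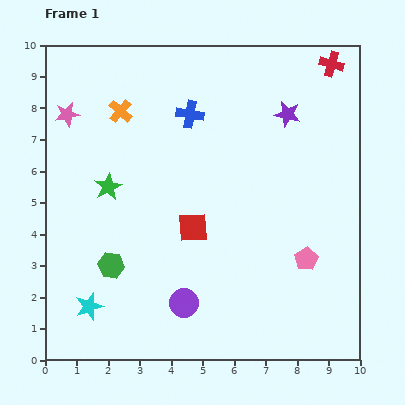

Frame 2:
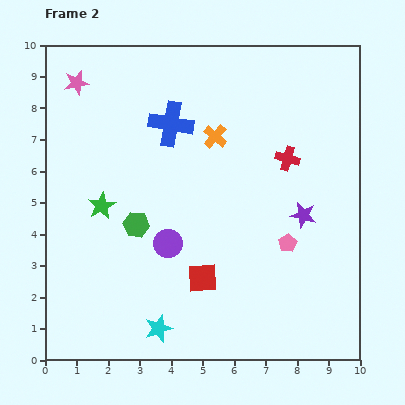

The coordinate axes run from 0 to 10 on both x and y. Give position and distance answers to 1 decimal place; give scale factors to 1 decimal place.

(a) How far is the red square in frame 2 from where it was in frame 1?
1.6

The red square moved from (4.7, 4.2) to (5.0, 2.6), a distance of √(0.3² + 1.6²) ≈ 1.6.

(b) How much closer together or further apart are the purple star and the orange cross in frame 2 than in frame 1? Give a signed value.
-1.5

Distance in frame 1: 5.3. Distance in frame 2: 3.8.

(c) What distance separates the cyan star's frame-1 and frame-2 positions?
2.3

The cyan star moved from (1.4, 1.7) to (3.6, 1.0), a distance of √(2.2² + 0.7²) ≈ 2.3.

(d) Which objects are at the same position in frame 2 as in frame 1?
none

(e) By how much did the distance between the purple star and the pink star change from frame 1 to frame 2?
+1.3

Distance in frame 1: 7.0. Distance in frame 2: 8.3.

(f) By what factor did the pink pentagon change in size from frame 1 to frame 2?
0.8×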